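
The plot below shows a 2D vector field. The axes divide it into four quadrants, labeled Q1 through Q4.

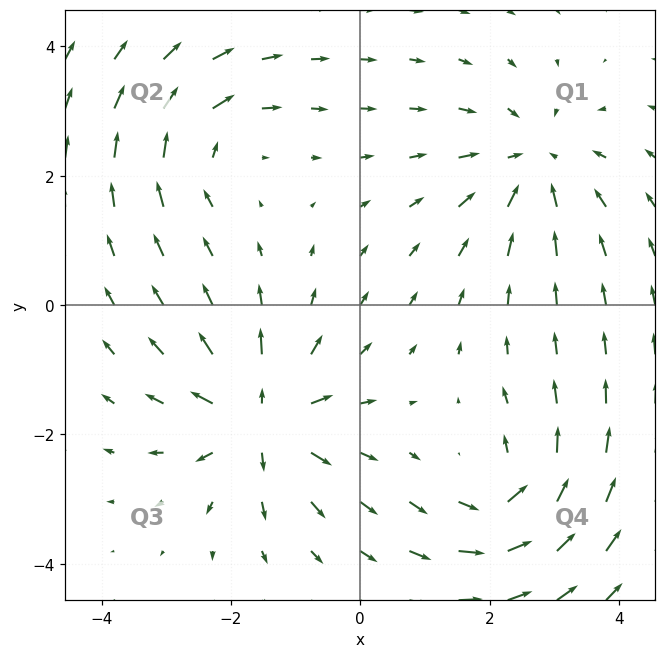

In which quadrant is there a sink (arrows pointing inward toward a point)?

Q1

The sink sits at approximately (2.7, 2.2), which lies in quadrant Q1. The divergence there is about -4, negative as expected for a sink.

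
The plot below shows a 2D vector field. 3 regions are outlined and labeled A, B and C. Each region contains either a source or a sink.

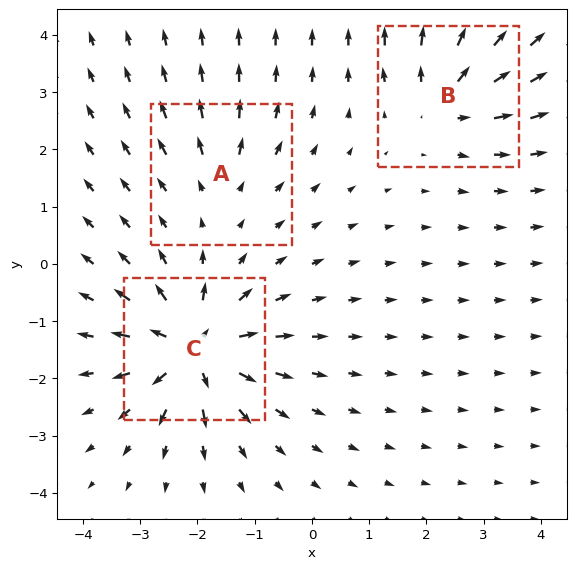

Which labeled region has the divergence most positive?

Divergence at each region's feature centre — A: about +2, B: about +4, C: about +7. Region C is most positive.

C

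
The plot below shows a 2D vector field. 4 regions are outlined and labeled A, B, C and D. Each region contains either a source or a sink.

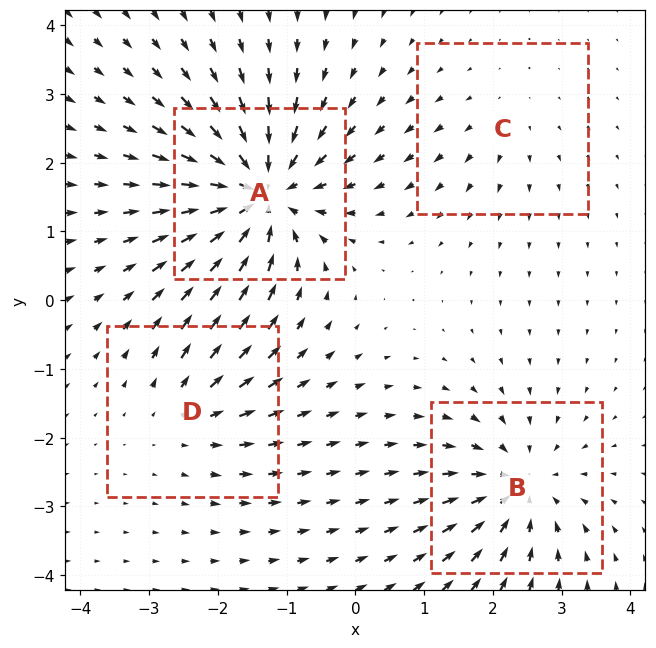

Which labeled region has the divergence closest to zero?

C

Divergence at each region's feature centre — A: about -8, B: about -5, C: about +2, D: about +3. Region C is closest to zero.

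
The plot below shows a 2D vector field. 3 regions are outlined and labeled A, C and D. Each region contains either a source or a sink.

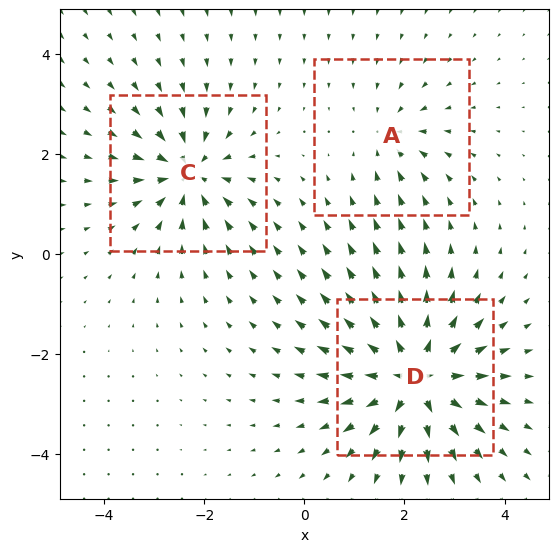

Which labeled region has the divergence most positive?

Divergence at each region's feature centre — A: about -2, C: about -4, D: about +6. Region D is most positive.

D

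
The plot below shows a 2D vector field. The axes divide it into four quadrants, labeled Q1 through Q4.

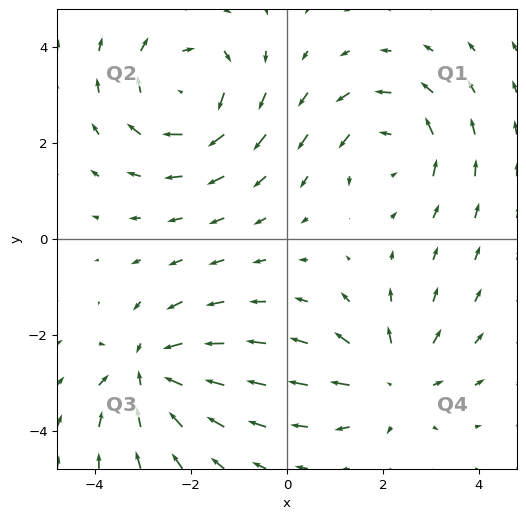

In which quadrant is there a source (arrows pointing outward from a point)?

The source sits at approximately (2.2, -3.0), which lies in quadrant Q4. The divergence there is about +3, positive as expected for a source.

Q4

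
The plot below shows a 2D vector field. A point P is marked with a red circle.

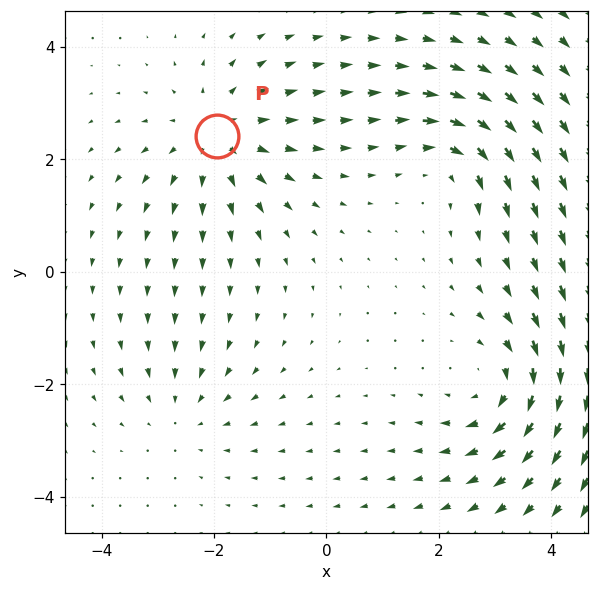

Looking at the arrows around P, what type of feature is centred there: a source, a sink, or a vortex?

source

At P (-1.9, 2.4) the arrows spread outward. Divergence about +4, curl ≈0 — positive divergence with near-zero curl is a source.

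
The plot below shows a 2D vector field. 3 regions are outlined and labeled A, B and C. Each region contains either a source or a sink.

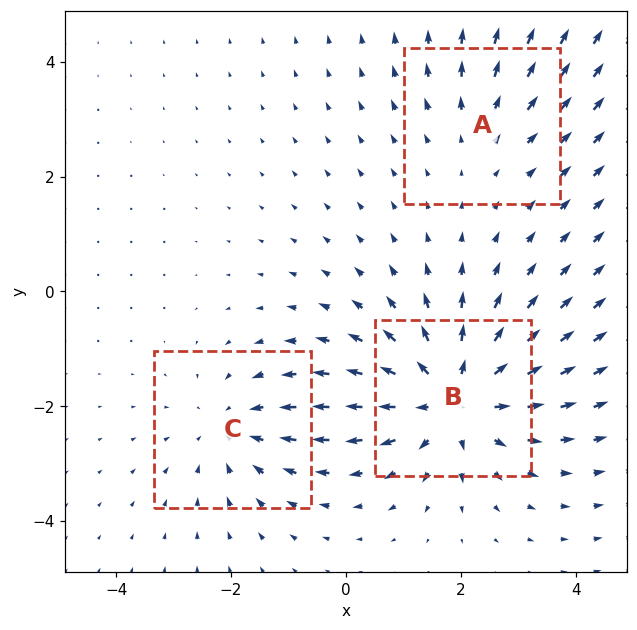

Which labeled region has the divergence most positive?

B

Divergence at each region's feature centre — A: about +2, B: about +4, C: about -3. Region B is most positive.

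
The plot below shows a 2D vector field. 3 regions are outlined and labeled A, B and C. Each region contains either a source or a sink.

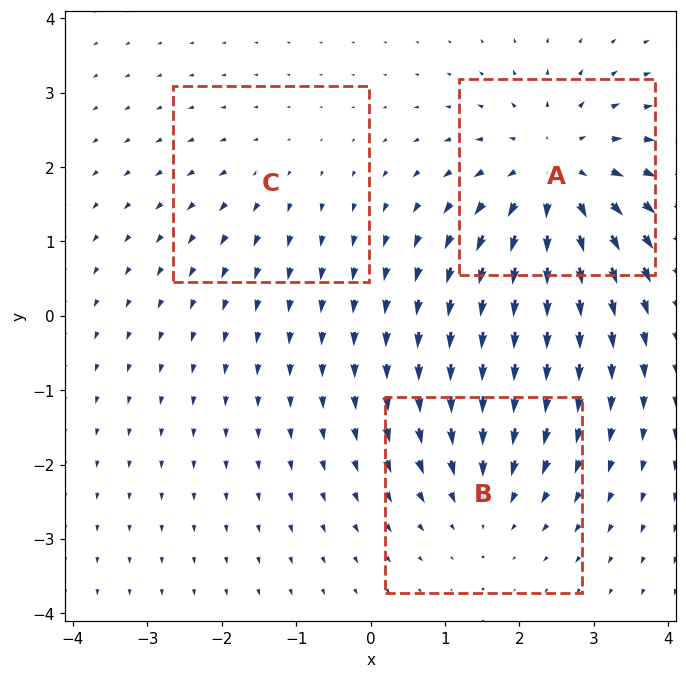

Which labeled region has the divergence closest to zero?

C

Divergence at each region's feature centre — A: about +5, B: about -3, C: about +2. Region C is closest to zero.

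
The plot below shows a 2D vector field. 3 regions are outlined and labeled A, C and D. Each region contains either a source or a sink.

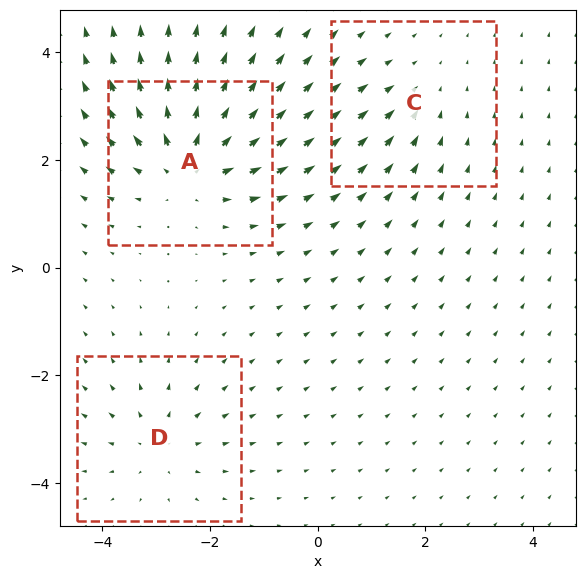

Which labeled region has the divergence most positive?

Divergence at each region's feature centre — A: about +5, C: about -2, D: about +3. Region A is most positive.

A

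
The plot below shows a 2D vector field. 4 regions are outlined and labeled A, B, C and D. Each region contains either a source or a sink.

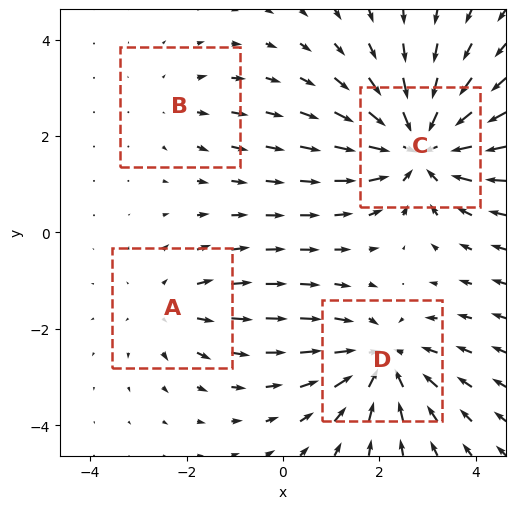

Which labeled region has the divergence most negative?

Divergence at each region's feature centre — A: about +3, B: about +2, C: about -6, D: about -5. Region C is most negative.

C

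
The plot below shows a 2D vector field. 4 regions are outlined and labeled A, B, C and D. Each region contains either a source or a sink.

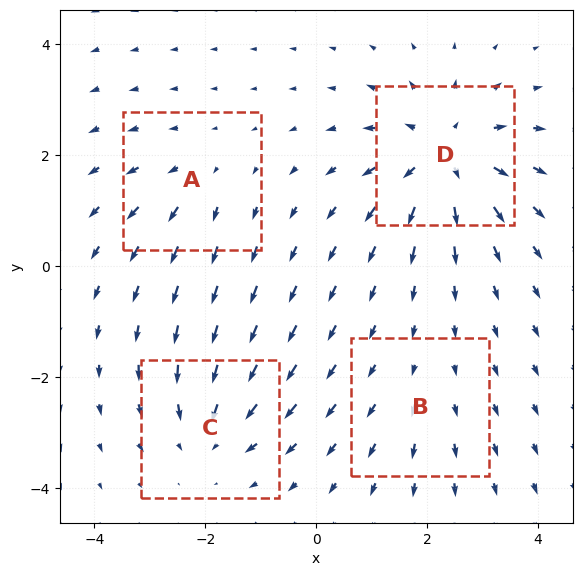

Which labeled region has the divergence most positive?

D

Divergence at each region's feature centre — A: about +3, B: about +2, C: about -4, D: about +7. Region D is most positive.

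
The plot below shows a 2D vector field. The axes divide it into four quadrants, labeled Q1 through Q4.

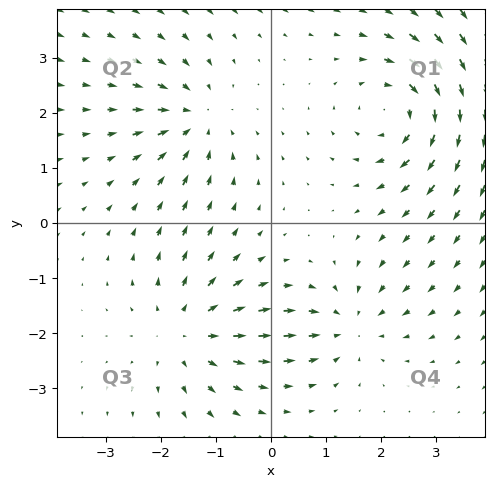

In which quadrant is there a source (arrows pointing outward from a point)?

The source sits at approximately (-1.5, -2.0), which lies in quadrant Q3. The divergence there is about +3, positive as expected for a source.

Q3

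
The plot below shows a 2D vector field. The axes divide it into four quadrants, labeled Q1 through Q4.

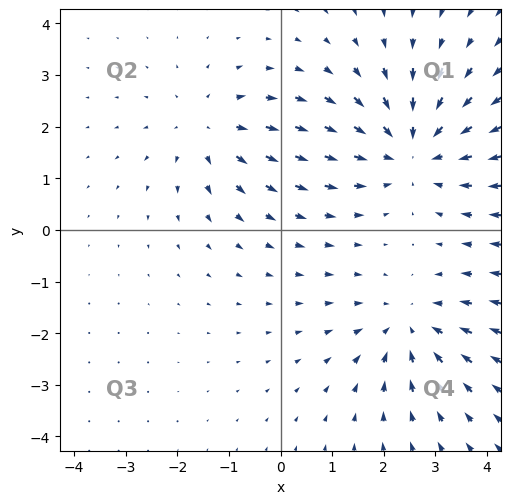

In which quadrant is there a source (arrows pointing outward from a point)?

Q2

The source sits at approximately (-1.4, 2.0), which lies in quadrant Q2. The divergence there is about +3, positive as expected for a source.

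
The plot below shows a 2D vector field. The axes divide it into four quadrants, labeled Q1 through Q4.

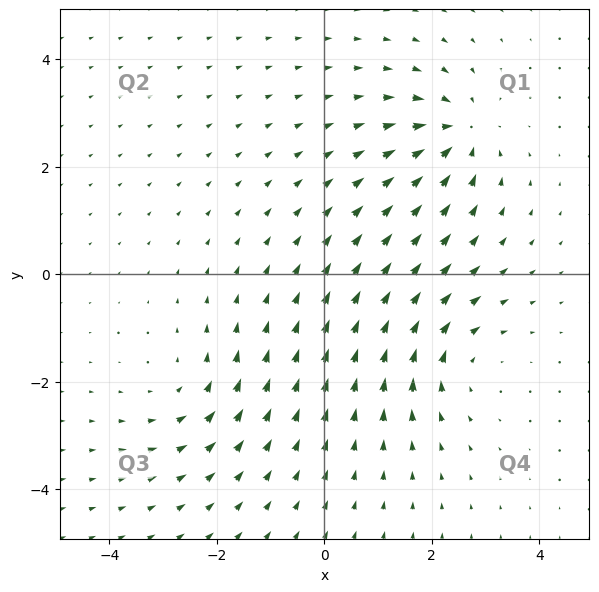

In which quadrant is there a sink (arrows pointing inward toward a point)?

The sink sits at approximately (2.5, 2.6), which lies in quadrant Q1. The divergence there is about -6, negative as expected for a sink.

Q1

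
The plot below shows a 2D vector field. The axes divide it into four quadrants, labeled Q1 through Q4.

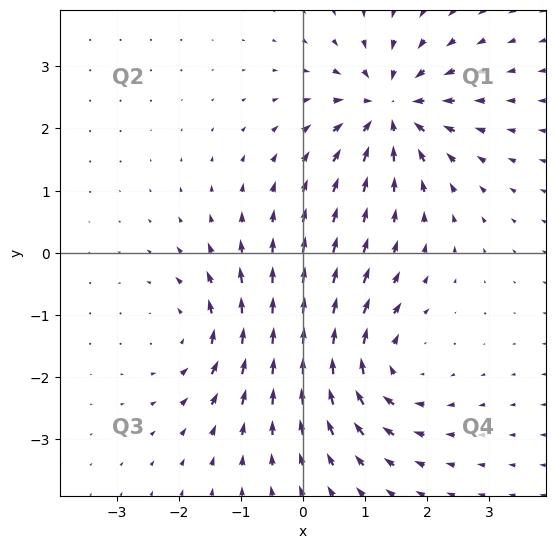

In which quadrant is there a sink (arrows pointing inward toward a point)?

The sink sits at approximately (1.4, 2.3), which lies in quadrant Q1. The divergence there is about -5, negative as expected for a sink.

Q1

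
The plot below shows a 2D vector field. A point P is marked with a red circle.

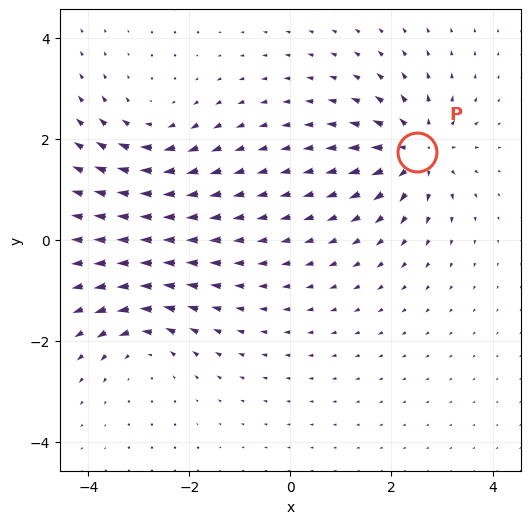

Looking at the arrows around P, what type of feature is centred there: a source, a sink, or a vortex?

At P (2.5, 1.7) the arrows spread outward. Divergence about +5, curl ≈0 — positive divergence with near-zero curl is a source.

source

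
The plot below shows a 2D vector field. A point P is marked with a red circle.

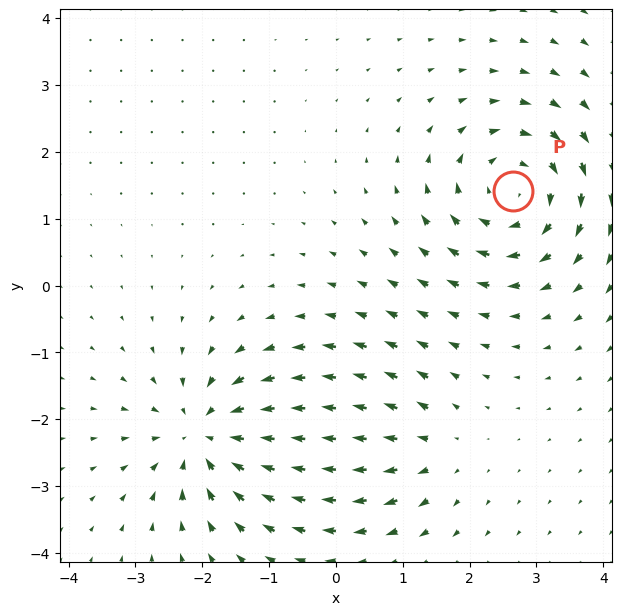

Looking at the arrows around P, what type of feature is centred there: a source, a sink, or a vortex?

vortex

At P (2.7, 1.4) the arrows circulate clockwise. Divergence ≈0, curl about -5 — near-zero divergence with nonzero curl is a vortex.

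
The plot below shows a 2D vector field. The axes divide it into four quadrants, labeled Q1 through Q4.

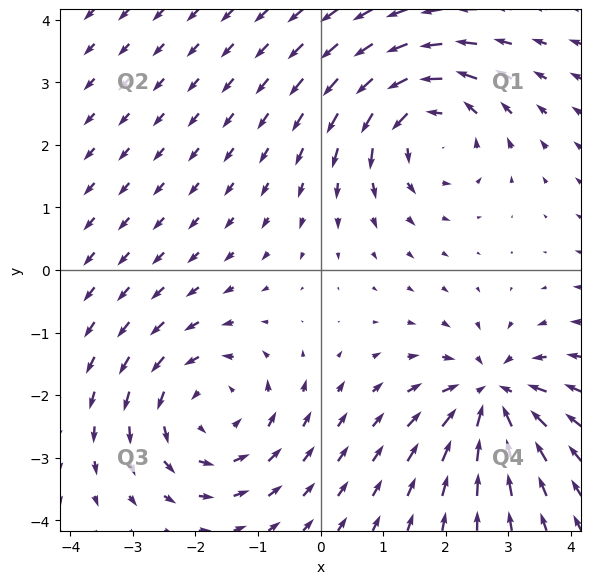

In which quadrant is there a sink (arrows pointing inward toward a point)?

Q4

The sink sits at approximately (2.7, -2.0), which lies in quadrant Q4. The divergence there is about -6, negative as expected for a sink.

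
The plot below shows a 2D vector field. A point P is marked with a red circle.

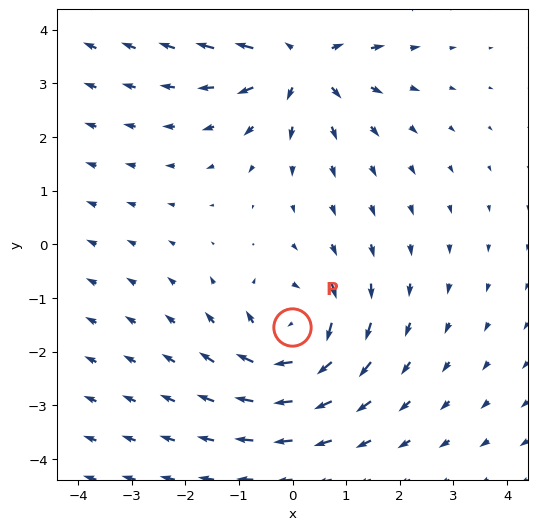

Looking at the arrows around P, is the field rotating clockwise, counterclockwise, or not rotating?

clockwise

Near P at (-0.0, -1.5) the arrows circulate clockwise. The curl (z-component) there is about -4; negative curl means clockwise rotation.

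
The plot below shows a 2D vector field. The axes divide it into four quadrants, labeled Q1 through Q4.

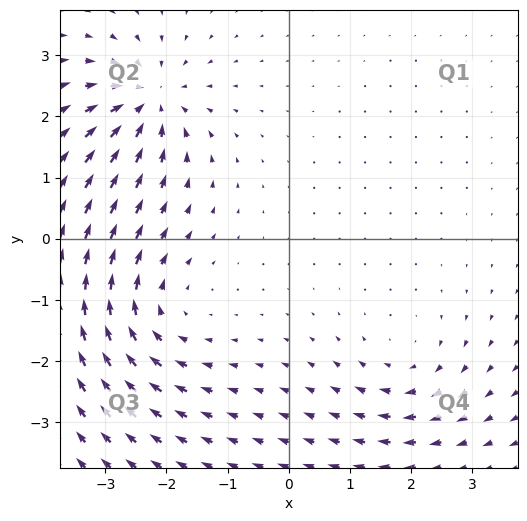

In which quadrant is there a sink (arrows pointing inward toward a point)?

The sink sits at approximately (-2.3, 2.2), which lies in quadrant Q2. The divergence there is about -5, negative as expected for a sink.

Q2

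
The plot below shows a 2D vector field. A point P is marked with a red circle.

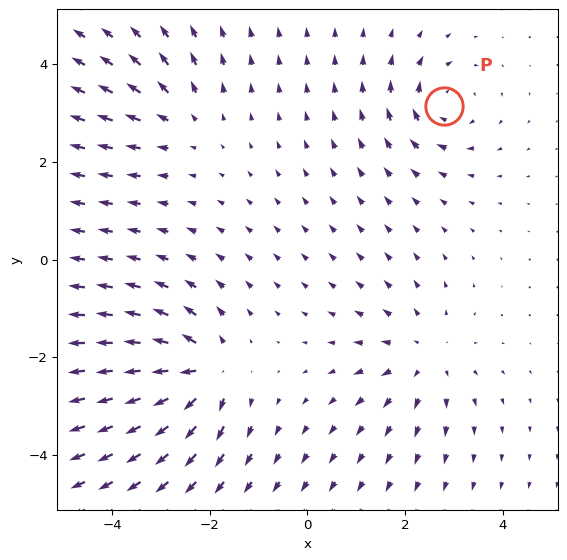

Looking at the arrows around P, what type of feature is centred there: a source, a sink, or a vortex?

At P (2.8, 3.1) the arrows circulate clockwise. Divergence ≈0, curl about -4 — near-zero divergence with nonzero curl is a vortex.

vortex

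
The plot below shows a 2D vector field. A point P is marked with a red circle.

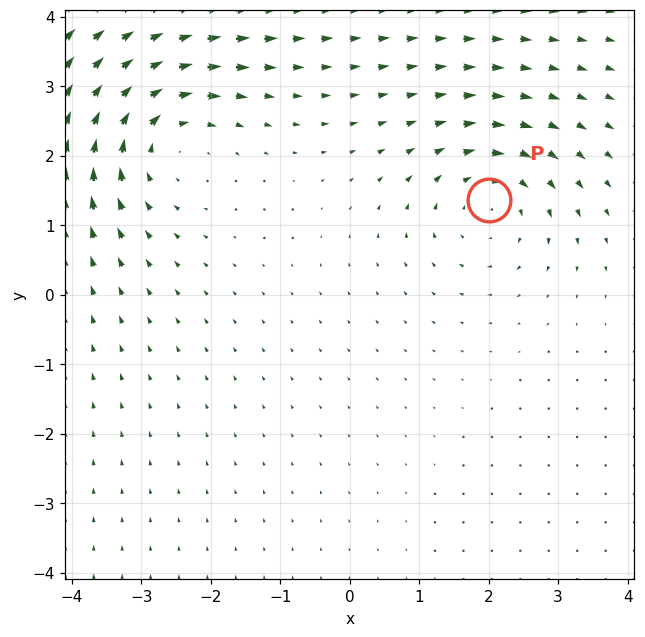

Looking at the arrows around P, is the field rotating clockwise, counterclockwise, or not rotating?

Near P at (2.0, 1.4) the arrows circulate clockwise. The curl (z-component) there is about -4; negative curl means clockwise rotation.

clockwise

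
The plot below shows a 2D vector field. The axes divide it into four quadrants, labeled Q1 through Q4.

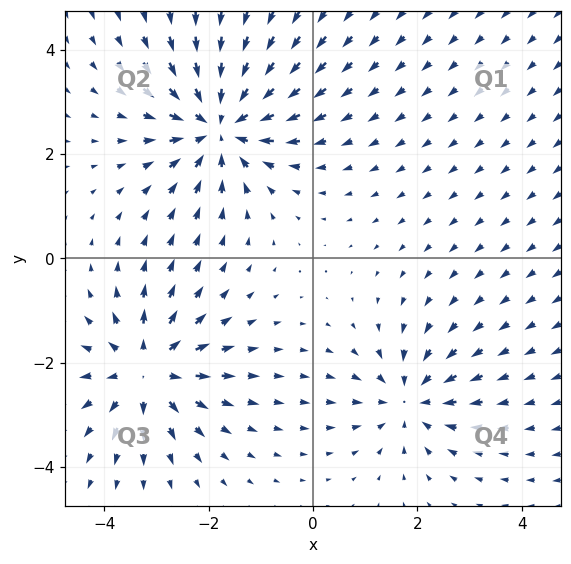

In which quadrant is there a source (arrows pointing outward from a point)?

Q3

The source sits at approximately (-3.2, -2.1), which lies in quadrant Q3. The divergence there is about +4, positive as expected for a source.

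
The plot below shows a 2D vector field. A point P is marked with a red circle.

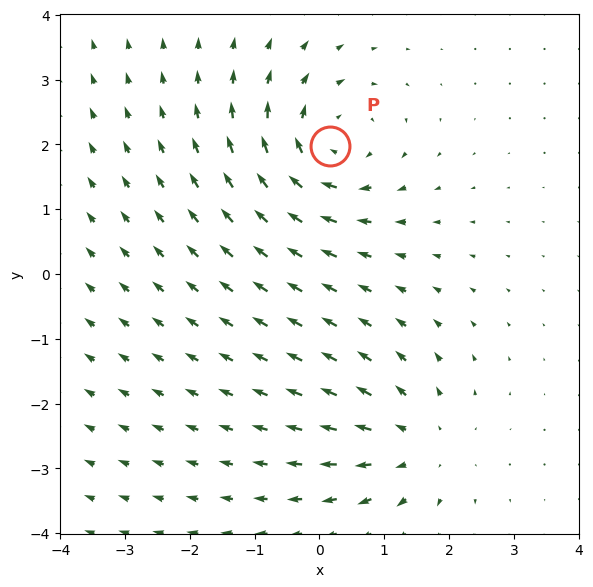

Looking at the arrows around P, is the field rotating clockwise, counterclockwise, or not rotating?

Near P at (0.2, 2.0) the arrows circulate clockwise. The curl (z-component) there is about -5; negative curl means clockwise rotation.

clockwise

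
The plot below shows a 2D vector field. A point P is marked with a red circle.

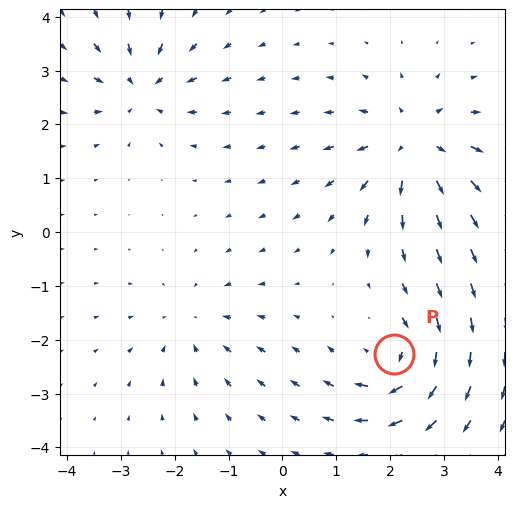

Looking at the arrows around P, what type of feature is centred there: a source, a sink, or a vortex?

At P (2.1, -2.3) the arrows circulate clockwise. Divergence ≈0, curl about -5 — near-zero divergence with nonzero curl is a vortex.

vortex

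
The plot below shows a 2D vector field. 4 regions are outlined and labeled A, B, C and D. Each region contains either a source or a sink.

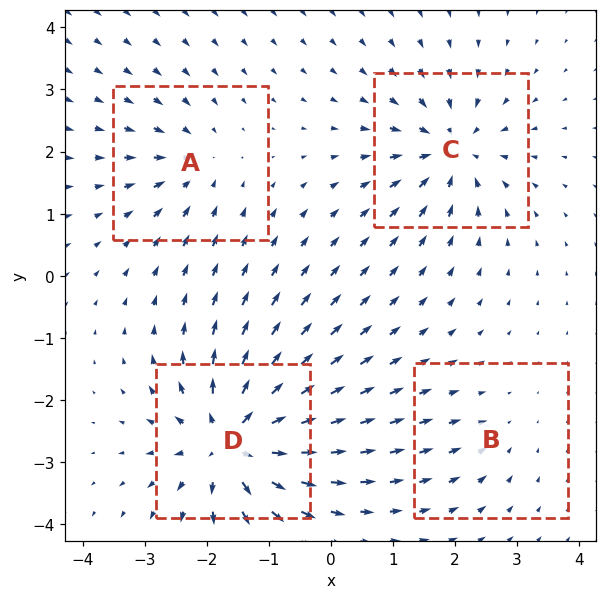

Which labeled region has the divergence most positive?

D

Divergence at each region's feature centre — A: about -4, B: about -2, C: about -7, D: about +9. Region D is most positive.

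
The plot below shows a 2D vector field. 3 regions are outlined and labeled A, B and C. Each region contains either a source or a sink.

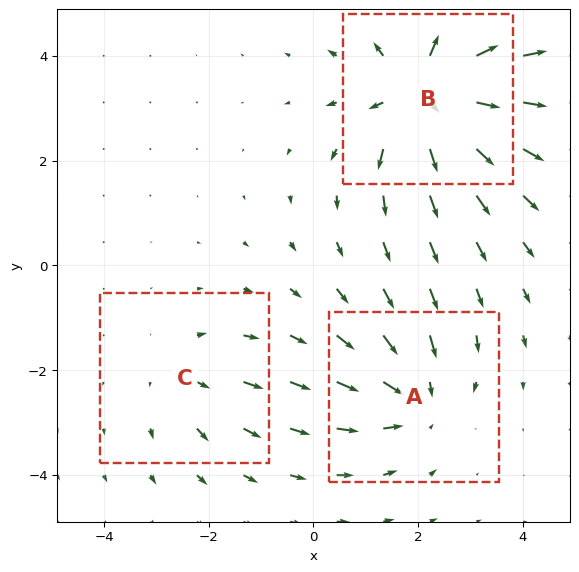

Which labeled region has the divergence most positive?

B

Divergence at each region's feature centre — A: about -3, B: about +5, C: about +2. Region B is most positive.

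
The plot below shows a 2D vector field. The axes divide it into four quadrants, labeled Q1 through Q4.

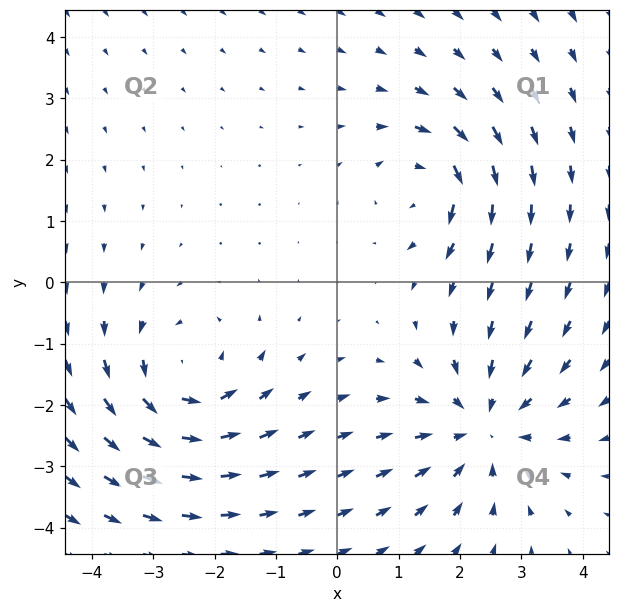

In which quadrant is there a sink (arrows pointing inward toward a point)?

The sink sits at approximately (2.4, -2.4), which lies in quadrant Q4. The divergence there is about -4, negative as expected for a sink.

Q4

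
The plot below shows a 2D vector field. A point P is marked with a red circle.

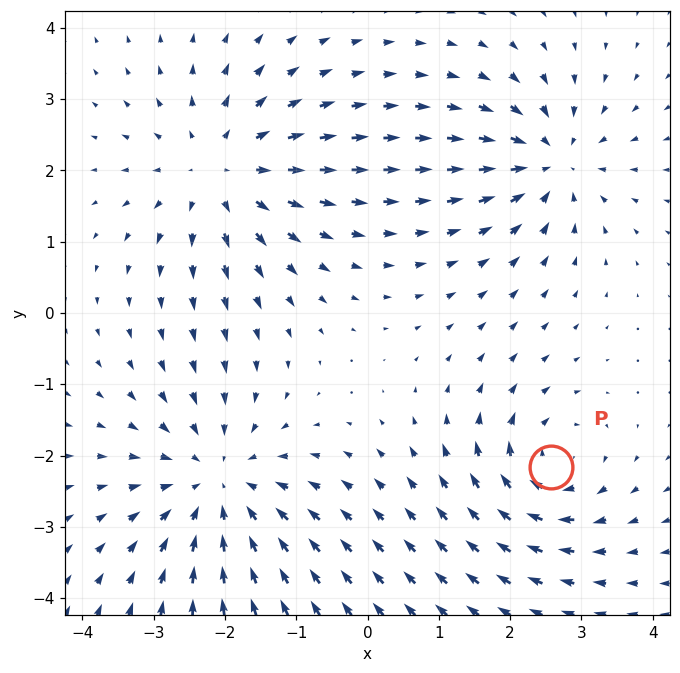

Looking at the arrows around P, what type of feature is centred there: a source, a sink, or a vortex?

At P (2.6, -2.2) the arrows circulate clockwise. Divergence ≈0, curl about -4 — near-zero divergence with nonzero curl is a vortex.

vortex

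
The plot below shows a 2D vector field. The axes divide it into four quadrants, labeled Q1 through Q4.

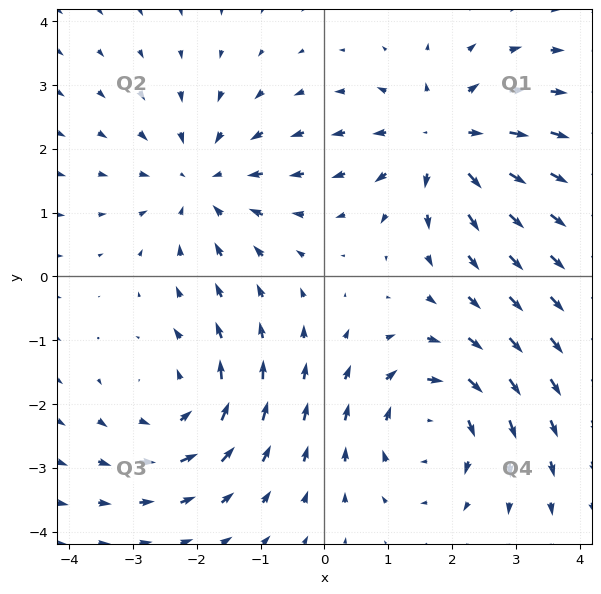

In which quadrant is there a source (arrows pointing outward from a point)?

Q1

The source sits at approximately (1.9, 2.1), which lies in quadrant Q1. The divergence there is about +5, positive as expected for a source.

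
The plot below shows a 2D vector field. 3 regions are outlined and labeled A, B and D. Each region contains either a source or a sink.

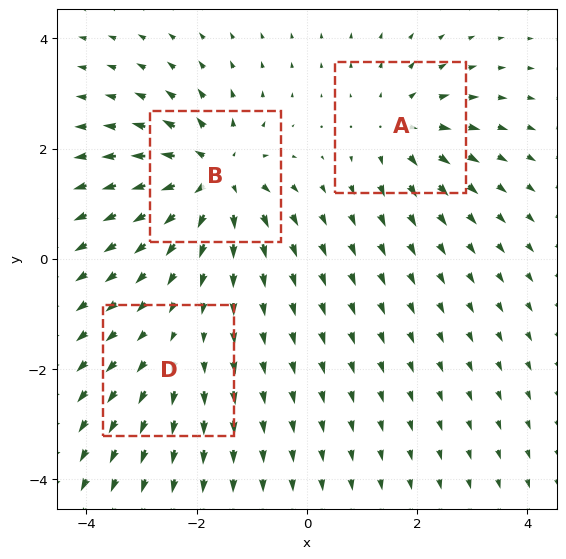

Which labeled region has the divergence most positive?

Divergence at each region's feature centre — A: about +4, B: about +6, D: about +2. Region B is most positive.

B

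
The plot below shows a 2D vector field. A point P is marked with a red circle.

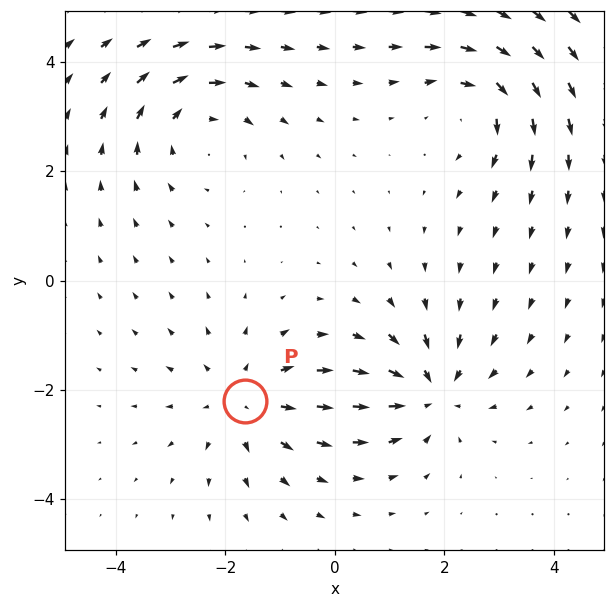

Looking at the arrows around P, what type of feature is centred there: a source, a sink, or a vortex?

source

At P (-1.6, -2.2) the arrows spread outward. Divergence about +4, curl ≈0 — positive divergence with near-zero curl is a source.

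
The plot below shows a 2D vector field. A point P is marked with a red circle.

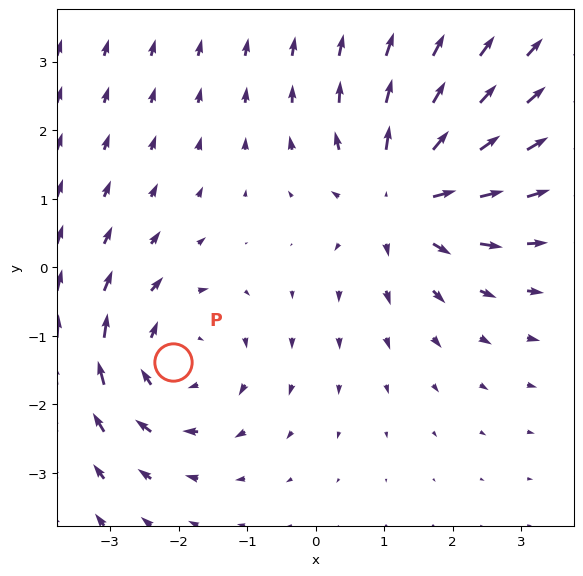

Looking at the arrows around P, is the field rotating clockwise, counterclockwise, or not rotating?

clockwise

Near P at (-2.1, -1.4) the arrows circulate clockwise. The curl (z-component) there is about -3; negative curl means clockwise rotation.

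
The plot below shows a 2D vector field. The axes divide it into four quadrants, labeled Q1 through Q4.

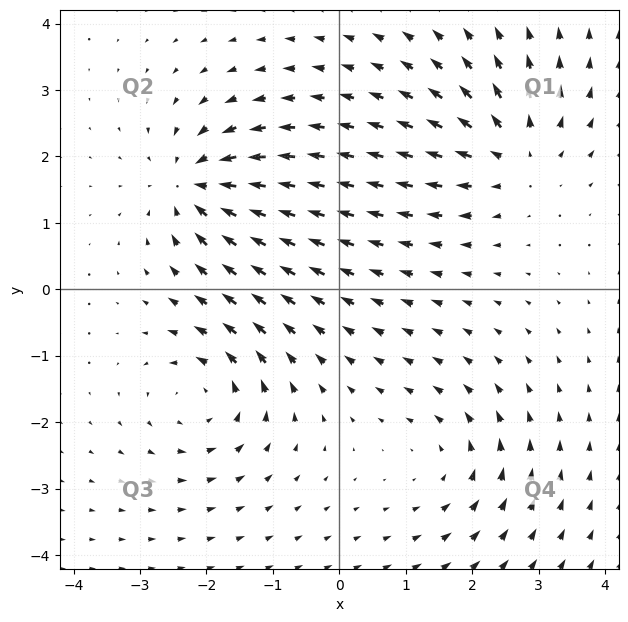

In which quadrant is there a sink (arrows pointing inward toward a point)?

The sink sits at approximately (-2.2, 1.6), which lies in quadrant Q2. The divergence there is about -7, negative as expected for a sink.

Q2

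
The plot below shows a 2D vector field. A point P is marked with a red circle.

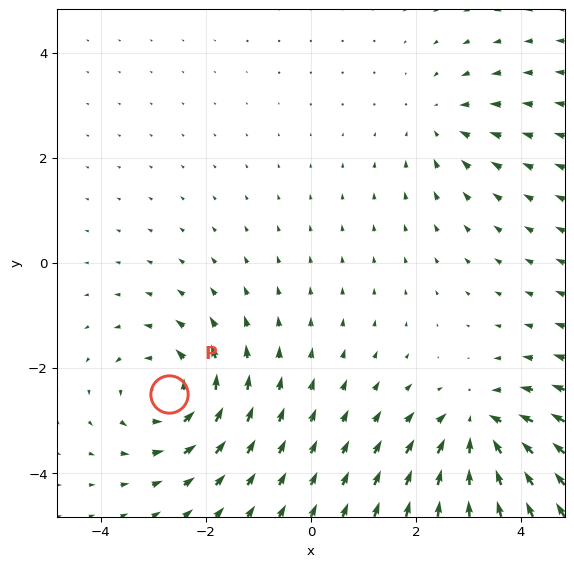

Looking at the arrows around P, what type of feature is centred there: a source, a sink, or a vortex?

vortex

At P (-2.7, -2.5) the arrows circulate counterclockwise. Divergence ≈0, curl about +4 — near-zero divergence with nonzero curl is a vortex.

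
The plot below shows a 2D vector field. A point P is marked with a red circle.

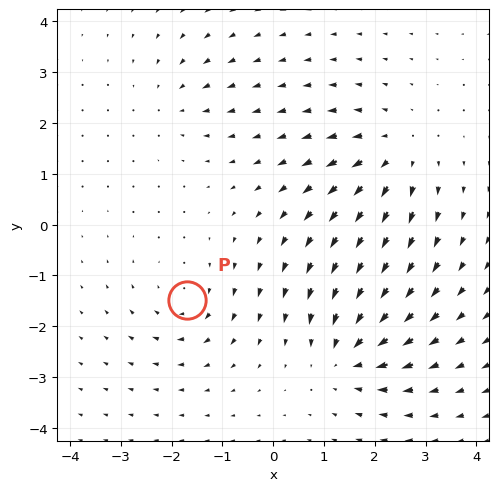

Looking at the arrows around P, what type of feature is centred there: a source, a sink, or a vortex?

At P (-1.7, -1.5) the arrows circulate clockwise. Divergence ≈0, curl about -3 — near-zero divergence with nonzero curl is a vortex.

vortex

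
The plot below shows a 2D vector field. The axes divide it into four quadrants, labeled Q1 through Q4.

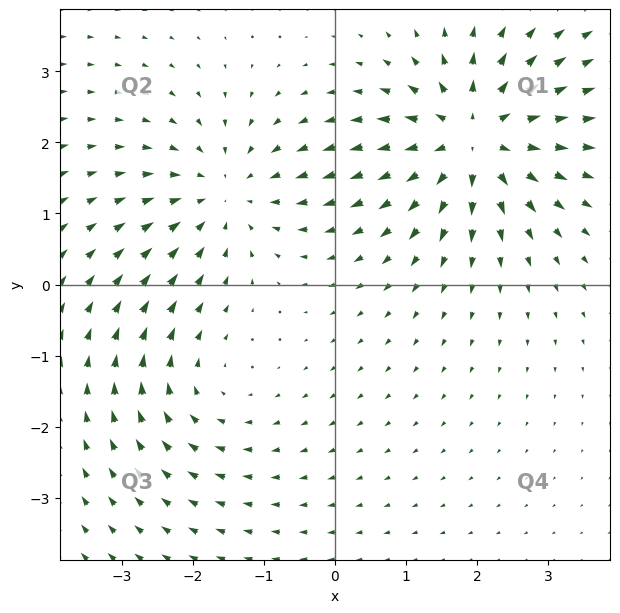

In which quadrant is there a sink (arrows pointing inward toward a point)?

The sink sits at approximately (-1.5, 1.3), which lies in quadrant Q2. The divergence there is about -3, negative as expected for a sink.

Q2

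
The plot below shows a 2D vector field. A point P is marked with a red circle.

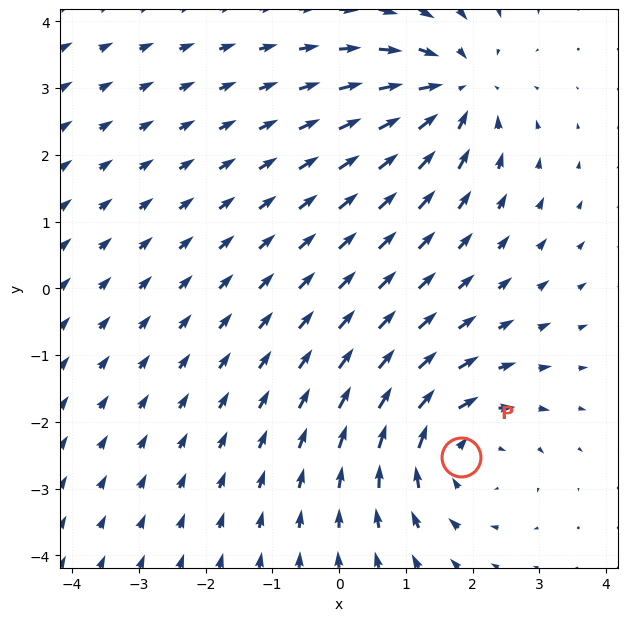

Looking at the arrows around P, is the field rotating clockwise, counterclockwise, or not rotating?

Near P at (1.8, -2.5) the arrows circulate clockwise. The curl (z-component) there is about -3; negative curl means clockwise rotation.

clockwise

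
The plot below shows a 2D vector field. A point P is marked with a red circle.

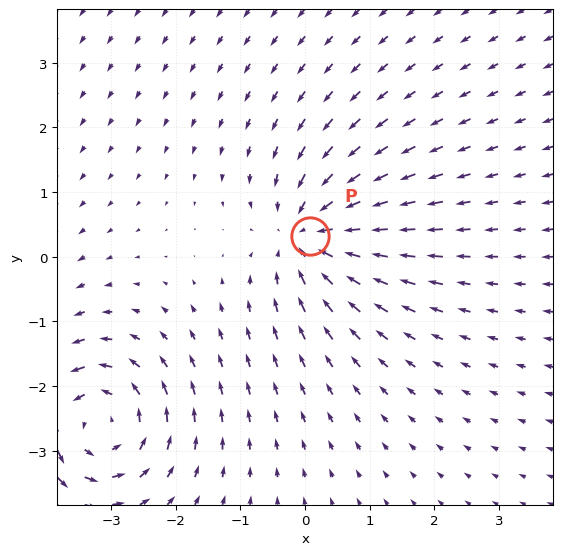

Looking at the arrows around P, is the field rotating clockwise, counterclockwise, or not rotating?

Near P at (0.1, 0.3) the arrows show no circulation. The curl there is ≈0.

not rotating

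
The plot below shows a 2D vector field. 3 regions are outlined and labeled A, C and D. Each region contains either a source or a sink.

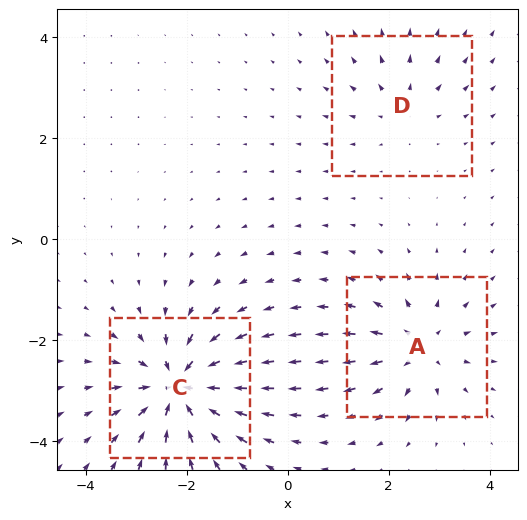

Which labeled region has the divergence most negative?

Divergence at each region's feature centre — A: about +4, C: about -6, D: about +2. Region C is most negative.

C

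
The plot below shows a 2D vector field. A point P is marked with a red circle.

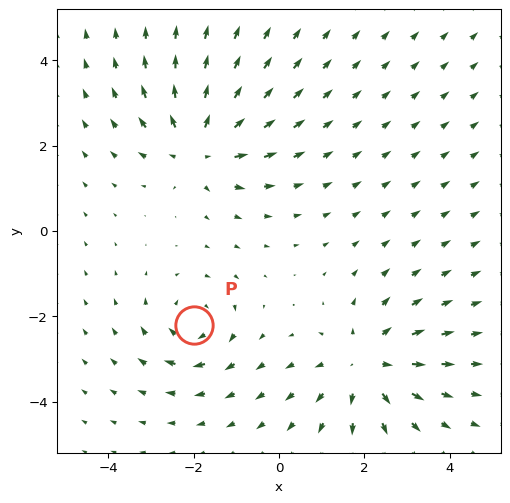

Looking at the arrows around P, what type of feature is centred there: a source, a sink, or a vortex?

vortex

At P (-2.0, -2.2) the arrows circulate clockwise. Divergence ≈0, curl about -4 — near-zero divergence with nonzero curl is a vortex.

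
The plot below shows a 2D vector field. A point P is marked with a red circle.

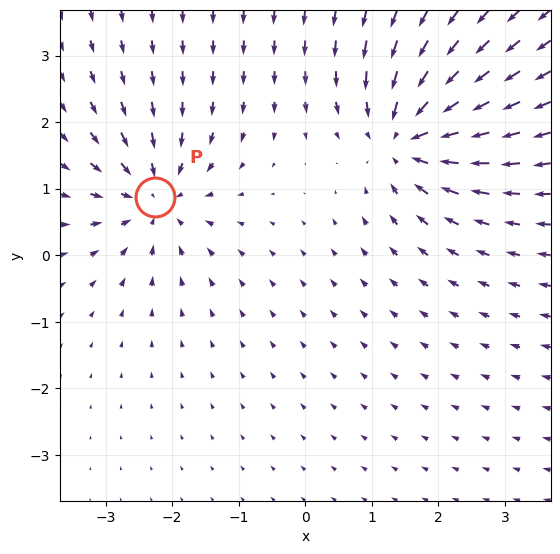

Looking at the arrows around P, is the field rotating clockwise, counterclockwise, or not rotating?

Near P at (-2.3, 0.9) the arrows show no circulation. The curl there is ≈0.

not rotating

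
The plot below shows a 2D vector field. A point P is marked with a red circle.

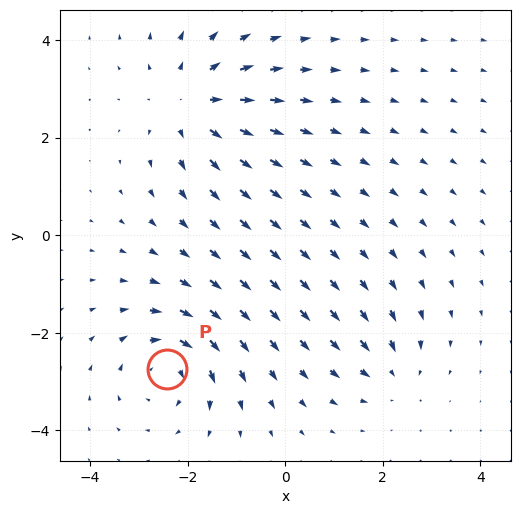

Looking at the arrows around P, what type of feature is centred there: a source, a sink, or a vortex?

At P (-2.4, -2.8) the arrows circulate clockwise. Divergence ≈0, curl about -5 — near-zero divergence with nonzero curl is a vortex.

vortex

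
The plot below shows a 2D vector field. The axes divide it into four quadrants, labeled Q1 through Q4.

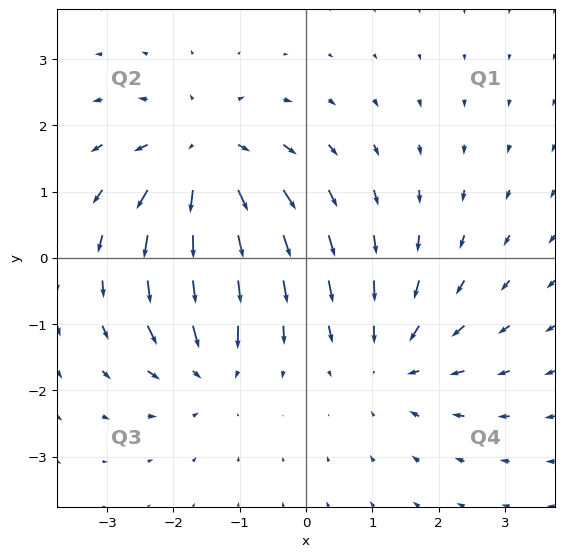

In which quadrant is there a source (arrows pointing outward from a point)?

The source sits at approximately (-1.5, 1.5), which lies in quadrant Q2. The divergence there is about +5, positive as expected for a source.

Q2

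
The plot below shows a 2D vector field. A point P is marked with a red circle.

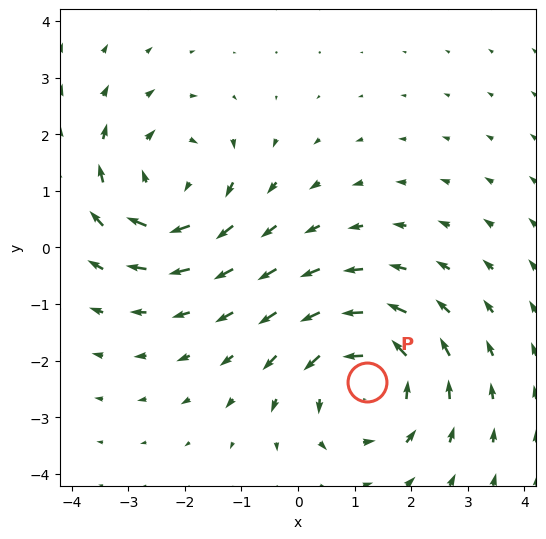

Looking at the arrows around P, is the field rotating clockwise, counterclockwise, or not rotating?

counterclockwise

Near P at (1.2, -2.4) the arrows circulate counterclockwise. The curl (z-component) there is about +5; positive curl means counterclockwise rotation.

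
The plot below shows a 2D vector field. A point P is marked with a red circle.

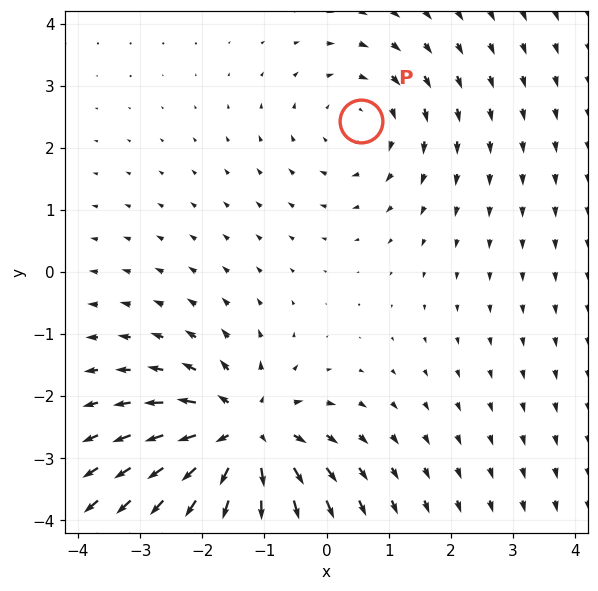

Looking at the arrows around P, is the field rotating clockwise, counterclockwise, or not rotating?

Near P at (0.6, 2.4) the arrows circulate clockwise. The curl (z-component) there is about -2; negative curl means clockwise rotation.

clockwise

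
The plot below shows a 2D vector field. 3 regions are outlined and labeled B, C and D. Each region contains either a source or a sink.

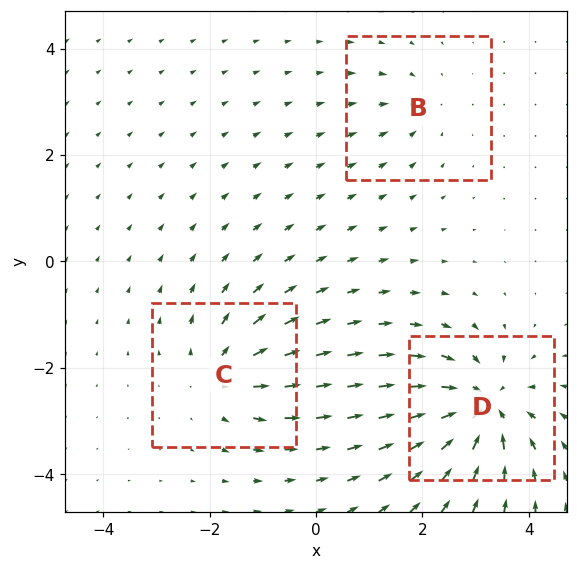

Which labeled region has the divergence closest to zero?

Divergence at each region's feature centre — B: about -2, C: about +3, D: about -6. Region B is closest to zero.

B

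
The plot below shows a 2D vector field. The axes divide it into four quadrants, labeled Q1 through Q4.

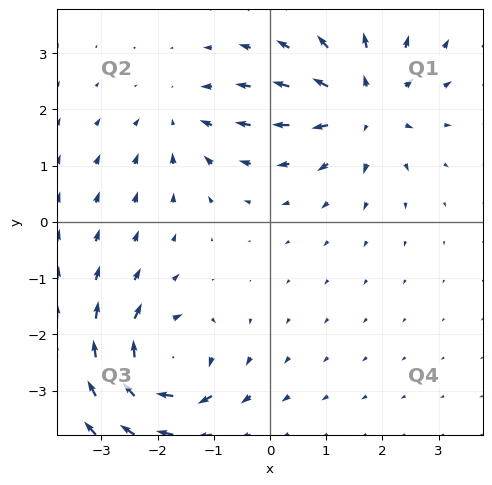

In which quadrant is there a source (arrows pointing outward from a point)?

The source sits at approximately (1.7, 2.1), which lies in quadrant Q1. The divergence there is about +5, positive as expected for a source.

Q1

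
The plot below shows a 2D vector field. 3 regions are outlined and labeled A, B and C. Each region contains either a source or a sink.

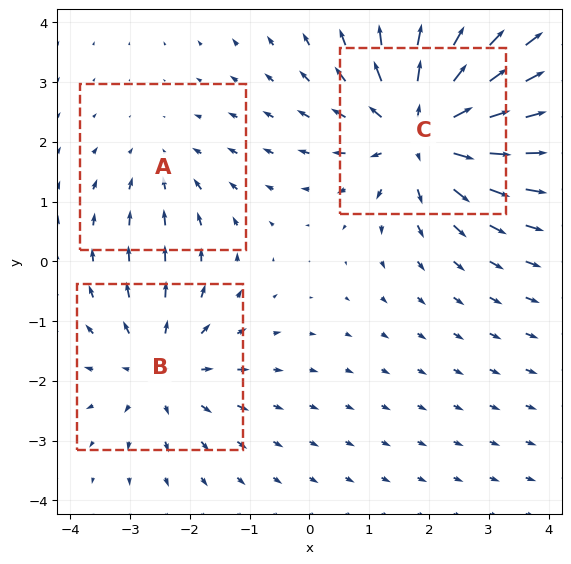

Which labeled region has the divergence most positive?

Divergence at each region's feature centre — A: about -2, B: about +3, C: about +5. Region C is most positive.

C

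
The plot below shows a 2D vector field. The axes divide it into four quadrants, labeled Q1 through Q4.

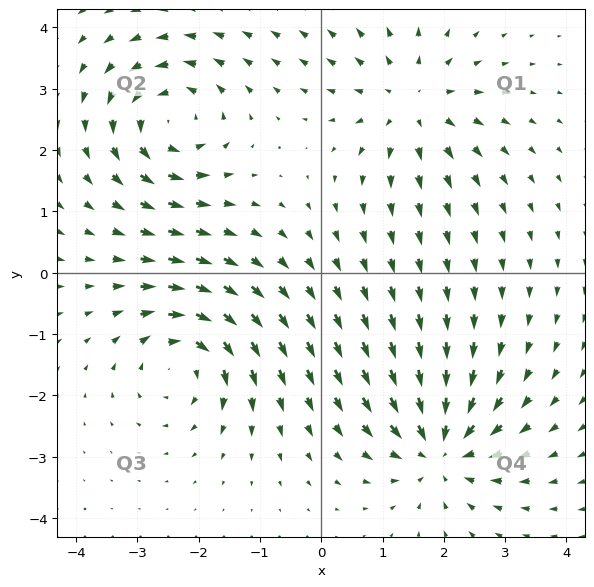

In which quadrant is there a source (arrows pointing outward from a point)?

Q1

The source sits at approximately (1.5, 2.8), which lies in quadrant Q1. The divergence there is about +5, positive as expected for a source.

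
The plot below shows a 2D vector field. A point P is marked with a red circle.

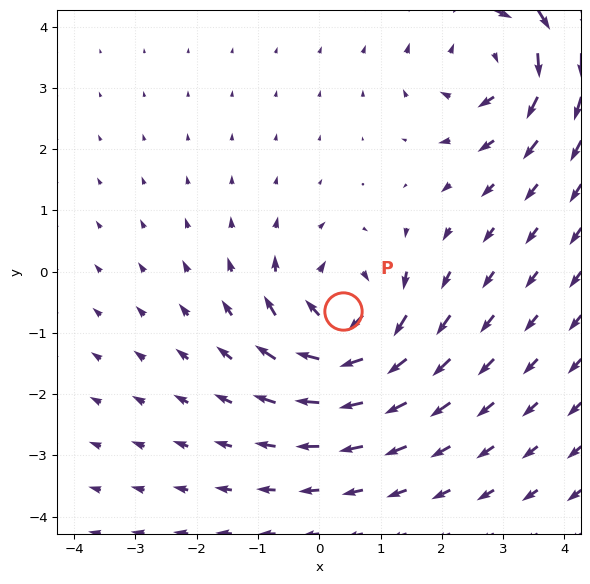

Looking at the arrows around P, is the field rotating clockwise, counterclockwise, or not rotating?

clockwise

Near P at (0.4, -0.6) the arrows circulate clockwise. The curl (z-component) there is about -6; negative curl means clockwise rotation.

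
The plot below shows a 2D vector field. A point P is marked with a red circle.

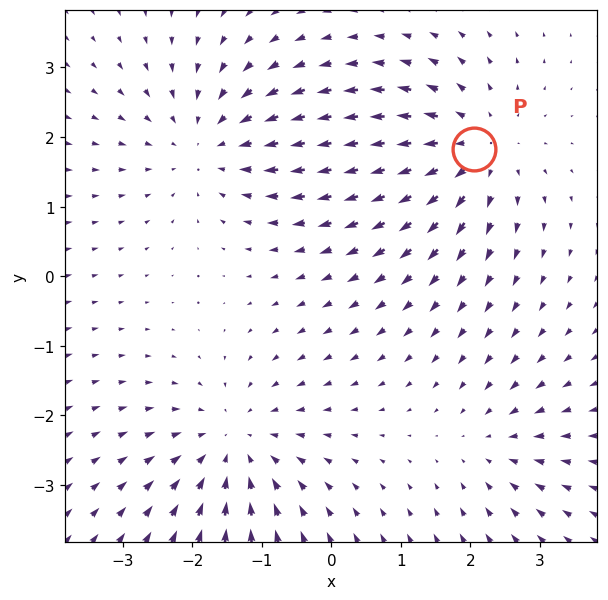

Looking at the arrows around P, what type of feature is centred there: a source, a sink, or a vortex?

source

At P (2.1, 1.8) the arrows spread outward. Divergence about +5, curl ≈0 — positive divergence with near-zero curl is a source.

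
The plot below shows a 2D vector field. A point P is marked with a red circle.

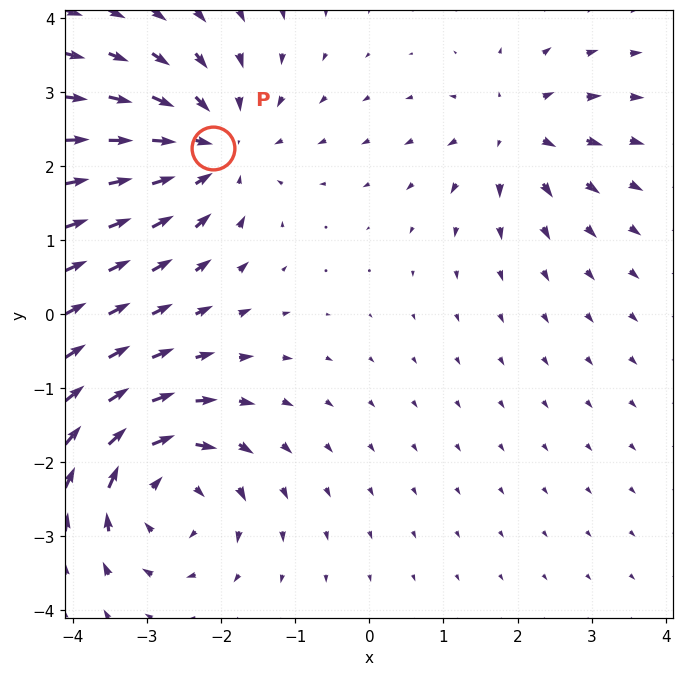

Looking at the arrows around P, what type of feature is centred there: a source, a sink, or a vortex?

At P (-2.1, 2.2) the arrows converge inward. Divergence about -4, curl ≈0 — negative divergence with near-zero curl is a sink.

sink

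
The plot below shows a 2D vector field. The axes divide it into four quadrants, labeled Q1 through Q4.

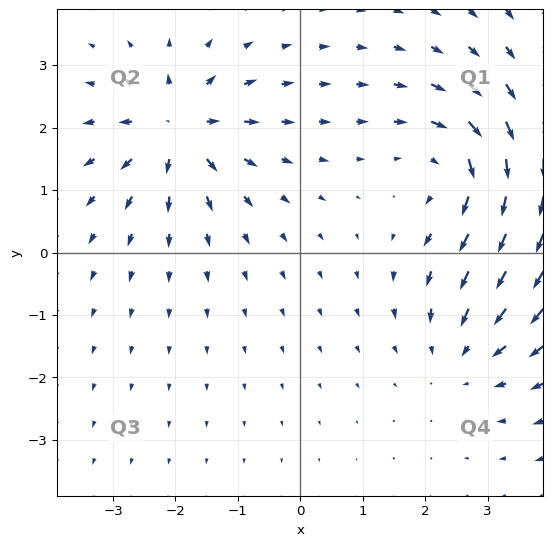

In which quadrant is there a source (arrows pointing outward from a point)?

The source sits at approximately (-2.0, 2.0), which lies in quadrant Q2. The divergence there is about +6, positive as expected for a source.

Q2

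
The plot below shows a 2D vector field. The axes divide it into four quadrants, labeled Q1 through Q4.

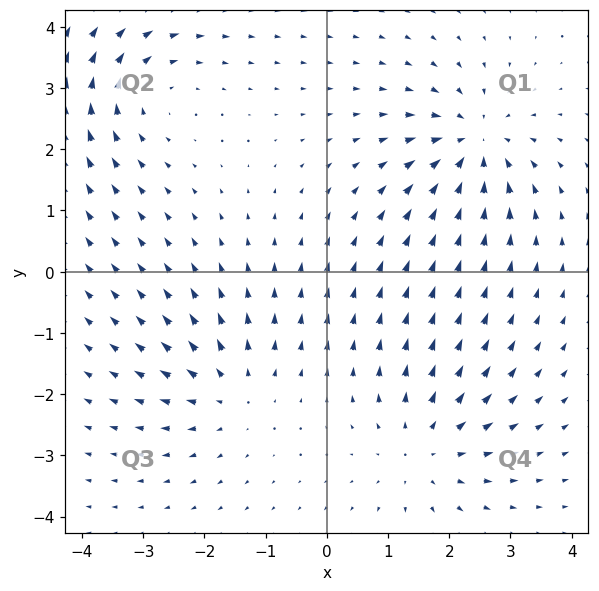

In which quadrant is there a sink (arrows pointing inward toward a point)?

The sink sits at approximately (2.4, 2.1), which lies in quadrant Q1. The divergence there is about -5, negative as expected for a sink.

Q1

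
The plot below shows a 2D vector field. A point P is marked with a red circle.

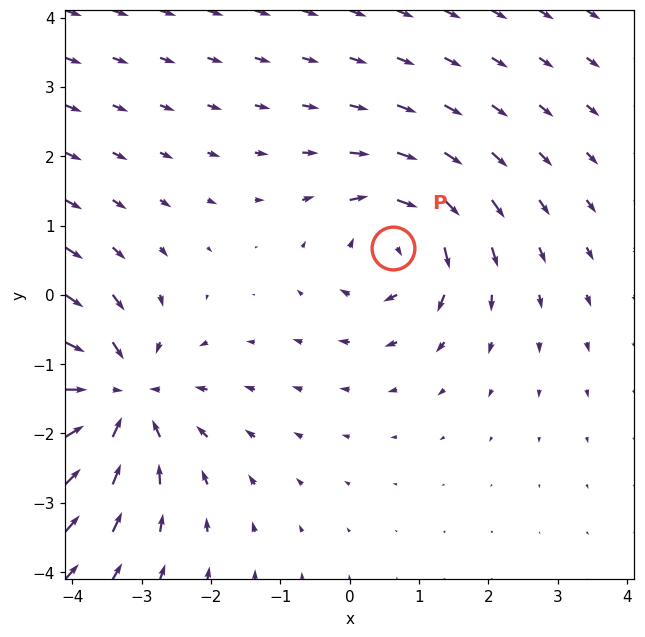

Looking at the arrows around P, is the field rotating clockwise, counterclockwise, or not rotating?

Near P at (0.6, 0.7) the arrows circulate clockwise. The curl (z-component) there is about -4; negative curl means clockwise rotation.

clockwise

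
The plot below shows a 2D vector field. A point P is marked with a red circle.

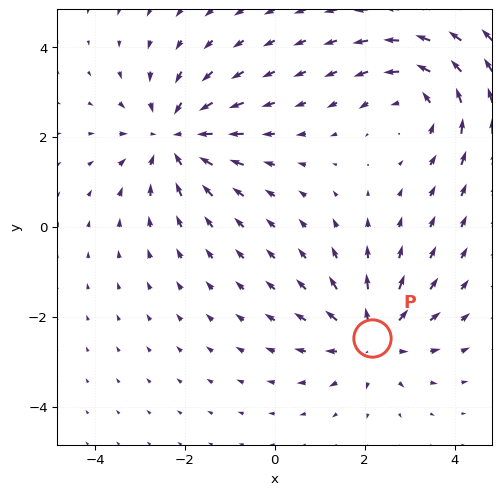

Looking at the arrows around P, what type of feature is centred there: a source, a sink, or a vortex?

source

At P (2.2, -2.5) the arrows spread outward. Divergence about +4, curl ≈0 — positive divergence with near-zero curl is a source.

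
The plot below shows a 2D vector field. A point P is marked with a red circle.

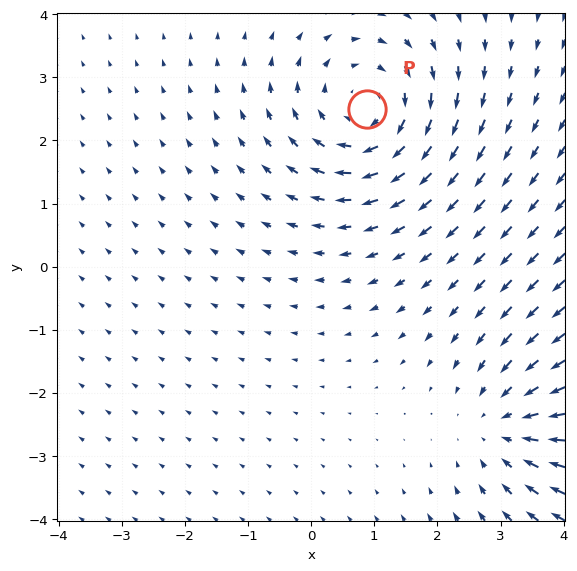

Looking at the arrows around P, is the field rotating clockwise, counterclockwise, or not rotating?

clockwise

Near P at (0.9, 2.5) the arrows circulate clockwise. The curl (z-component) there is about -4; negative curl means clockwise rotation.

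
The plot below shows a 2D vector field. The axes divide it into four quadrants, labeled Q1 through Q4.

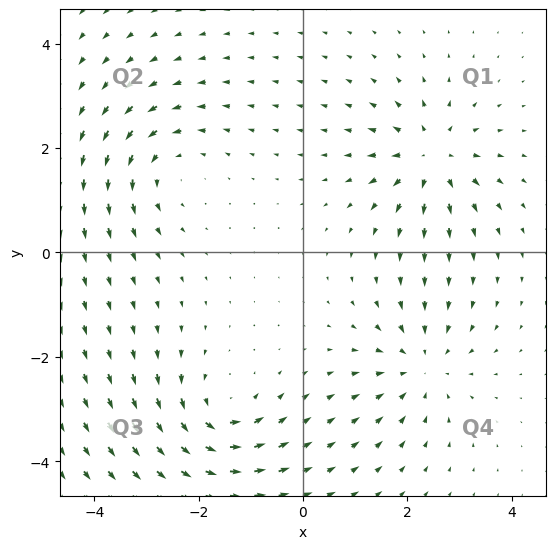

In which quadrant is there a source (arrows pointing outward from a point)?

The source sits at approximately (2.5, 1.8), which lies in quadrant Q1. The divergence there is about +4, positive as expected for a source.

Q1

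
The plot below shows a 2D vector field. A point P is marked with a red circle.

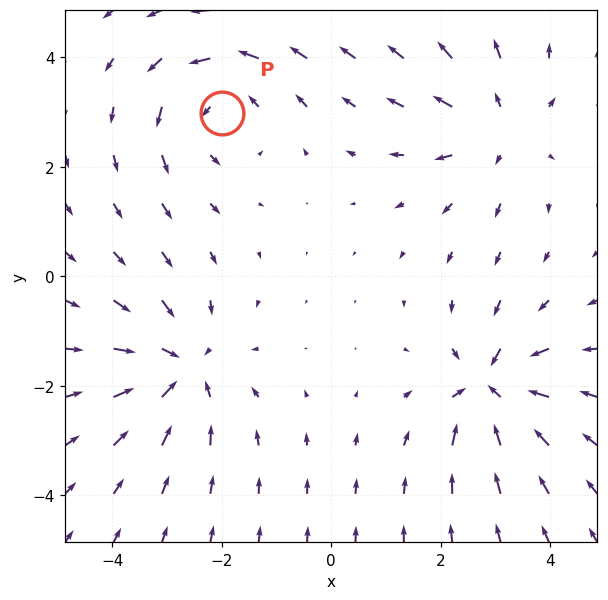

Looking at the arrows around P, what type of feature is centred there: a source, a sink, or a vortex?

At P (-2.0, 3.0) the arrows circulate counterclockwise. Divergence ≈0, curl about +4 — near-zero divergence with nonzero curl is a vortex.

vortex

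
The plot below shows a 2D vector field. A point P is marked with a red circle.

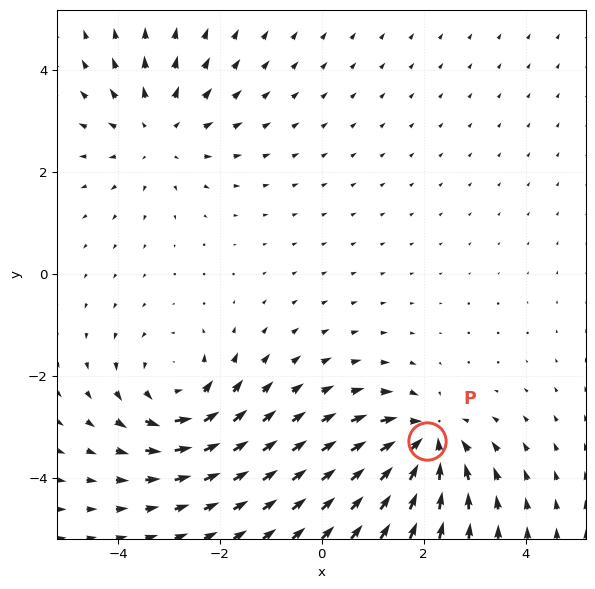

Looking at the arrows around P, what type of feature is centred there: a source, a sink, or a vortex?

sink

At P (2.1, -3.3) the arrows converge inward. Divergence about -4, curl ≈0 — negative divergence with near-zero curl is a sink.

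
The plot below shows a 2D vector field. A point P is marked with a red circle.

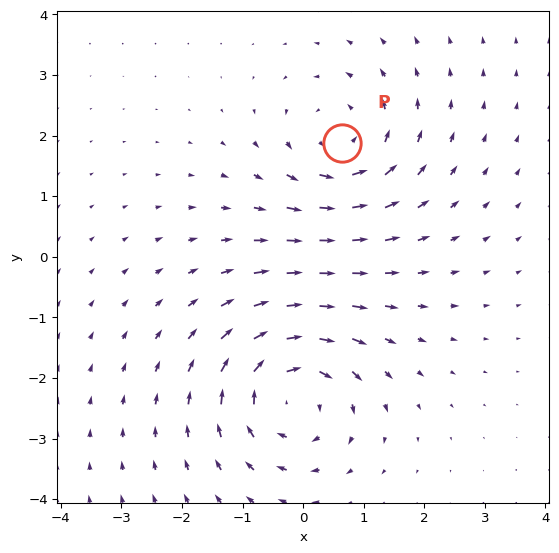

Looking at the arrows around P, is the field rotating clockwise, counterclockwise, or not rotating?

Near P at (0.7, 1.9) the arrows circulate counterclockwise. The curl (z-component) there is about +3; positive curl means counterclockwise rotation.

counterclockwise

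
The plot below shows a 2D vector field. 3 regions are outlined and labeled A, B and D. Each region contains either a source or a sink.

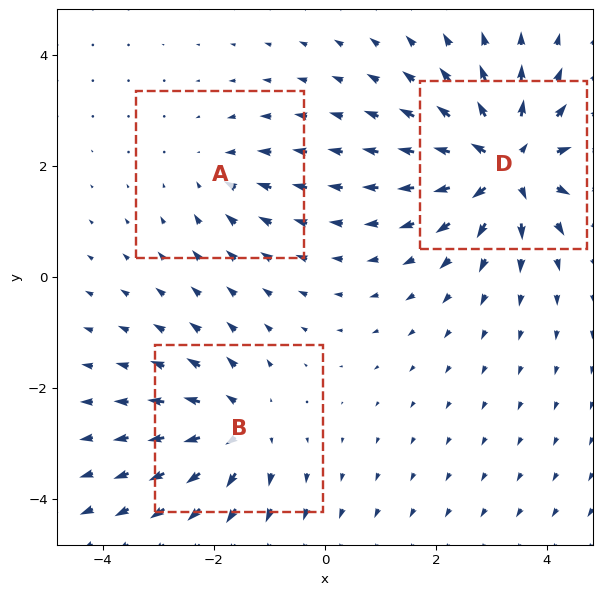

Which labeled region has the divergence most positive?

Divergence at each region's feature centre — A: about -2, B: about +4, D: about +6. Region D is most positive.

D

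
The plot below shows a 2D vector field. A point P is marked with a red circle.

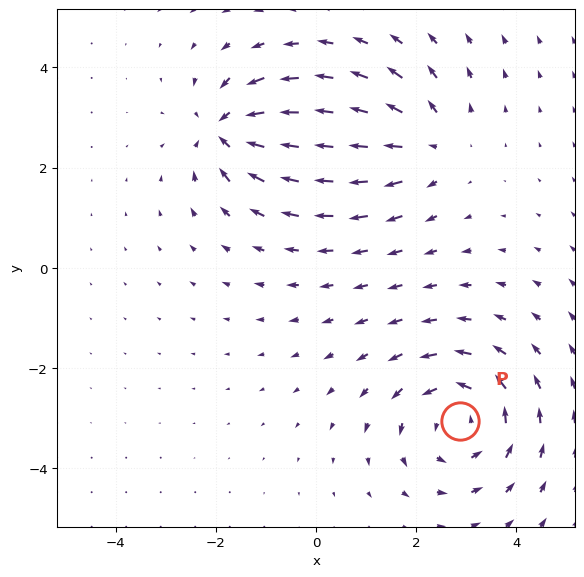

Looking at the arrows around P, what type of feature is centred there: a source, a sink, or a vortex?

At P (2.9, -3.1) the arrows circulate counterclockwise. Divergence ≈0, curl about +3 — near-zero divergence with nonzero curl is a vortex.

vortex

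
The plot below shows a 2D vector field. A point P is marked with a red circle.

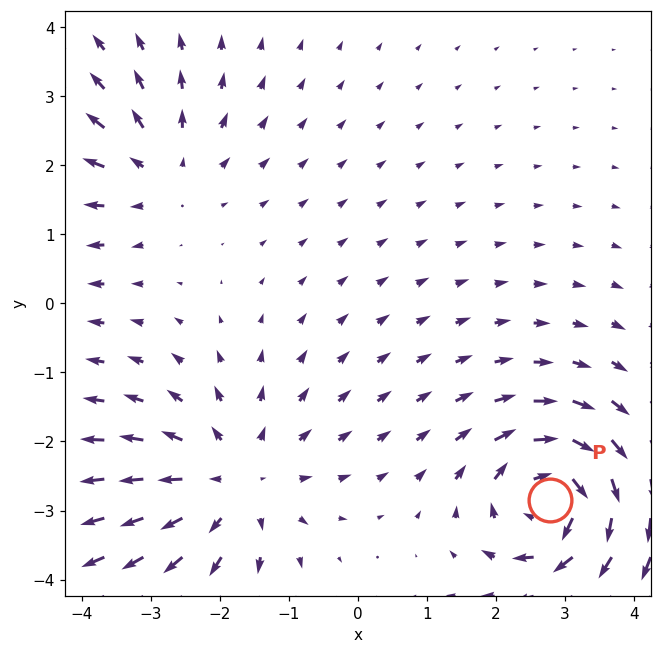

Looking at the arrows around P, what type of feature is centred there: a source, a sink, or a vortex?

At P (2.8, -2.8) the arrows circulate clockwise. Divergence ≈0, curl about -7 — near-zero divergence with nonzero curl is a vortex.

vortex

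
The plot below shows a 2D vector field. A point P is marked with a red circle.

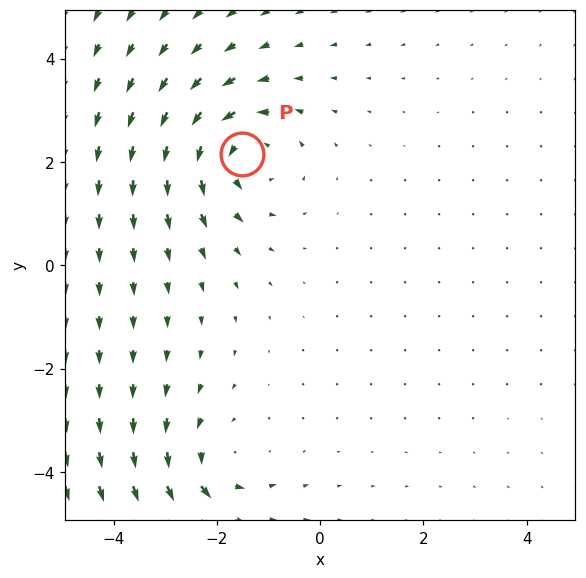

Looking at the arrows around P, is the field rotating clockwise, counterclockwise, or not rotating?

Near P at (-1.5, 2.2) the arrows circulate counterclockwise. The curl (z-component) there is about +4; positive curl means counterclockwise rotation.

counterclockwise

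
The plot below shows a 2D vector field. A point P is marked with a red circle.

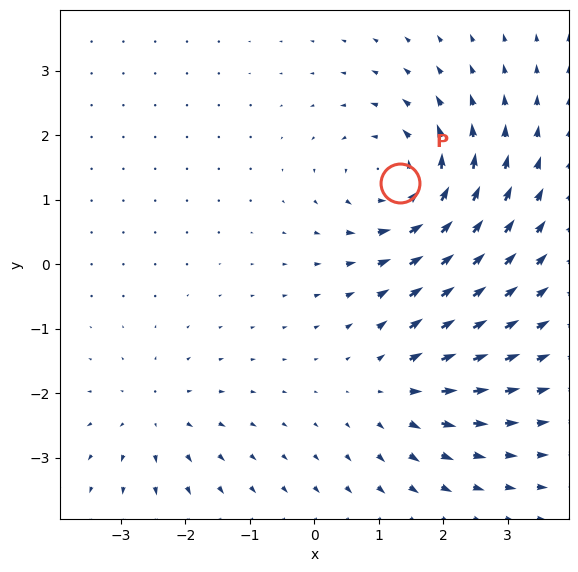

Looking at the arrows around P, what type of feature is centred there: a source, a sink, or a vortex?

vortex

At P (1.3, 1.3) the arrows circulate counterclockwise. Divergence ≈0, curl about +5 — near-zero divergence with nonzero curl is a vortex.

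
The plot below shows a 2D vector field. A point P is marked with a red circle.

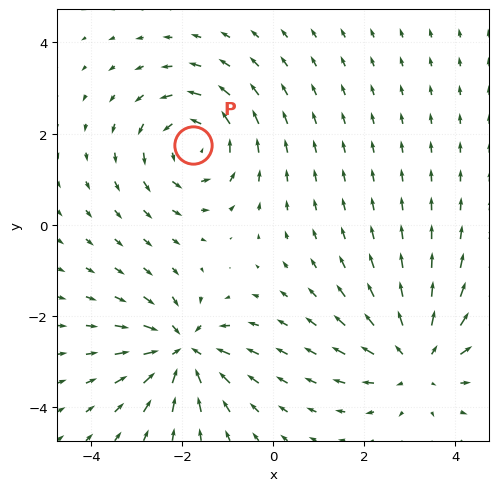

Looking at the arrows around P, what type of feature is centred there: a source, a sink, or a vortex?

At P (-1.8, 1.8) the arrows circulate counterclockwise. Divergence ≈0, curl about +5 — near-zero divergence with nonzero curl is a vortex.

vortex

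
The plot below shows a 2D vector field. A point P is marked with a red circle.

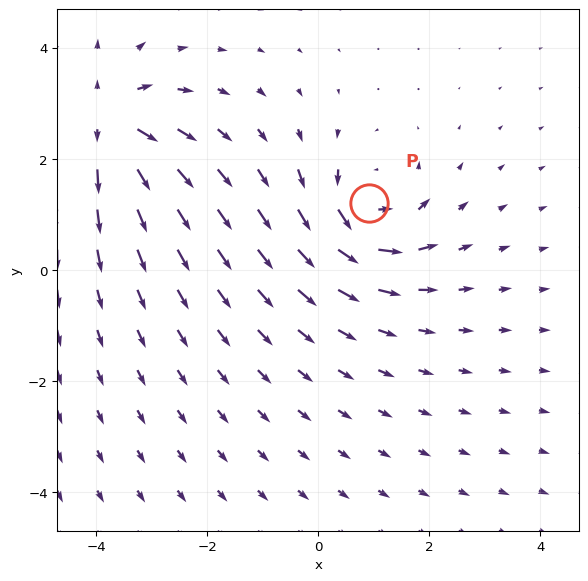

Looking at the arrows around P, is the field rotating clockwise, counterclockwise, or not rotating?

Near P at (0.9, 1.2) the arrows circulate counterclockwise. The curl (z-component) there is about +5; positive curl means counterclockwise rotation.

counterclockwise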